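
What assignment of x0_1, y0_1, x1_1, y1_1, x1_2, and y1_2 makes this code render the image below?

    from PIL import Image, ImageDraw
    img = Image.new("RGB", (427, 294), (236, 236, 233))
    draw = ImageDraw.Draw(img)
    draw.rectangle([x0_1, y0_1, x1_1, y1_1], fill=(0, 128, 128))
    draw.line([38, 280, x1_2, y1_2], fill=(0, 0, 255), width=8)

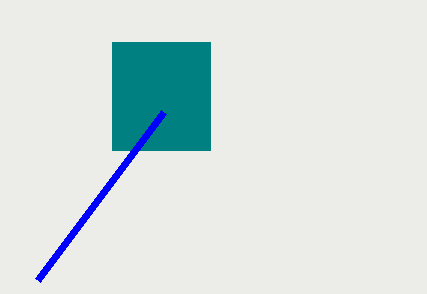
x0_1 = 112; y0_1 = 42; x1_1 = 210; y1_1 = 150; x1_2 = 164; y1_2 = 112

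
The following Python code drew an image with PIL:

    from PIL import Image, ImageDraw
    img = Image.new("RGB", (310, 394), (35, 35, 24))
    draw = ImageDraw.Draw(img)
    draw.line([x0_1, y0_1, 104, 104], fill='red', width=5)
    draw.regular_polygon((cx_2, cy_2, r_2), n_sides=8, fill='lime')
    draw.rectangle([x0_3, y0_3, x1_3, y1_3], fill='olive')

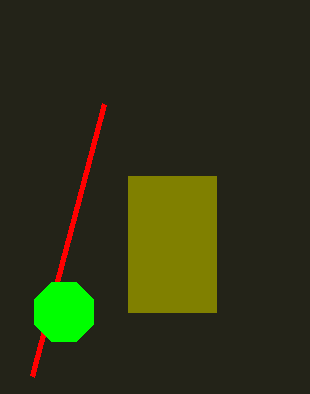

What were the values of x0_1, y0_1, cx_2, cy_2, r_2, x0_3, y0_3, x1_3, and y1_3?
x0_1 = 32
y0_1 = 376
cx_2 = 64
cy_2 = 312
r_2 = 32
x0_3 = 128
y0_3 = 176
x1_3 = 216
y1_3 = 312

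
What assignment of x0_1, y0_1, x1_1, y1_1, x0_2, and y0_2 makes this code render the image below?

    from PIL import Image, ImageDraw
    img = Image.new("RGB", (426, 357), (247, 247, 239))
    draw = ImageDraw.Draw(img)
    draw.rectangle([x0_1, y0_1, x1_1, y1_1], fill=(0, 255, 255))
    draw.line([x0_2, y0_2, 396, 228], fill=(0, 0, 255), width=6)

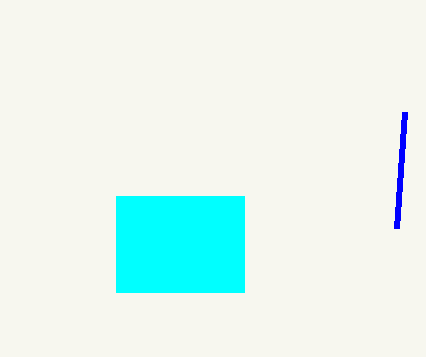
x0_1 = 116; y0_1 = 196; x1_1 = 244; y1_1 = 292; x0_2 = 404; y0_2 = 112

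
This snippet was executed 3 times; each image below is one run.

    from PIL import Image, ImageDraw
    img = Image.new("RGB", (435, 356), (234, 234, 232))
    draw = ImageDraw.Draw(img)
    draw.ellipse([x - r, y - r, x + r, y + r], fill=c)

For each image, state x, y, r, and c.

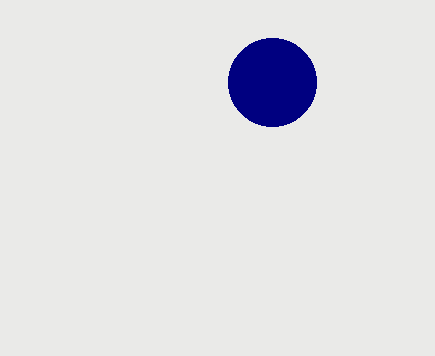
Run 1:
x = 272
y = 82
r = 44
c = 'navy'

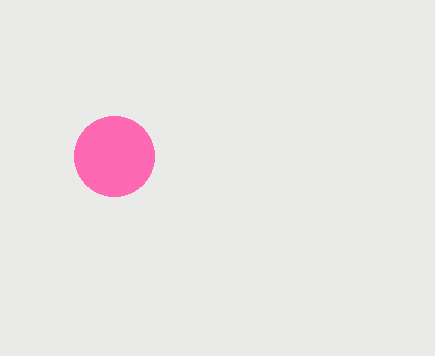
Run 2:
x = 114, y = 156, r = 40, c = 'hotpink'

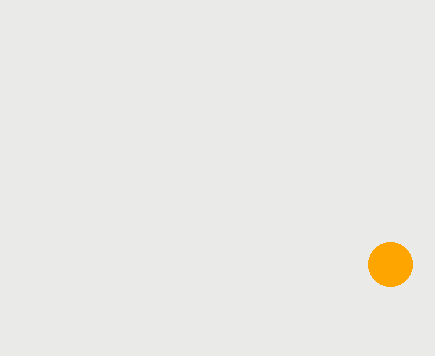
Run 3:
x = 390; y = 264; r = 22; c = 'orange'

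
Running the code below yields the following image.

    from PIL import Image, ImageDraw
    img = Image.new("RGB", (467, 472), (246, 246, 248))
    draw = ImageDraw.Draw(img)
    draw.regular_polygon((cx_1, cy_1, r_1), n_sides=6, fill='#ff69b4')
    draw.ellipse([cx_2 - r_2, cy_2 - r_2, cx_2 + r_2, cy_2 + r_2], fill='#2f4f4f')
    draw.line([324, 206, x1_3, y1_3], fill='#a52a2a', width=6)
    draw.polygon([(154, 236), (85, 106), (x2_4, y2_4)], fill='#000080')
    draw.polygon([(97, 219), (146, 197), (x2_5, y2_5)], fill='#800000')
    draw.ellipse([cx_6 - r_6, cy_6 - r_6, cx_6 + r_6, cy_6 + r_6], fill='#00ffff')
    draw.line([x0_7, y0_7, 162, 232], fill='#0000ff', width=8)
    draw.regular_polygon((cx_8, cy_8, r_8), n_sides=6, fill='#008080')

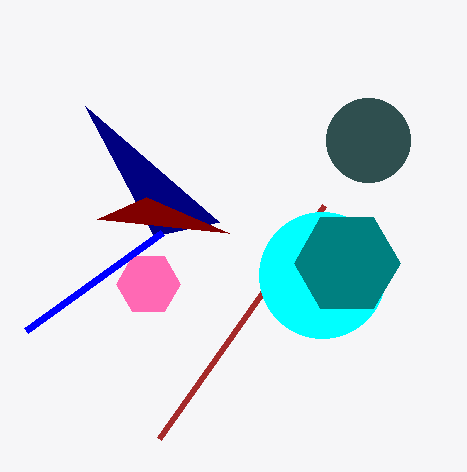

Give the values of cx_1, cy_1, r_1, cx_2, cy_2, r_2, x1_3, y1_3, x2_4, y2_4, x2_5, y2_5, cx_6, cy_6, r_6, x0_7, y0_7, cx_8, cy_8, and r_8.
cx_1 = 148; cy_1 = 284; r_1 = 32; cx_2 = 368; cy_2 = 140; r_2 = 42; x1_3 = 159; y1_3 = 439; x2_4 = 219; y2_4 = 222; x2_5 = 229; y2_5 = 233; cx_6 = 322; cy_6 = 275; r_6 = 63; x0_7 = 26; y0_7 = 330; cx_8 = 347; cy_8 = 263; r_8 = 53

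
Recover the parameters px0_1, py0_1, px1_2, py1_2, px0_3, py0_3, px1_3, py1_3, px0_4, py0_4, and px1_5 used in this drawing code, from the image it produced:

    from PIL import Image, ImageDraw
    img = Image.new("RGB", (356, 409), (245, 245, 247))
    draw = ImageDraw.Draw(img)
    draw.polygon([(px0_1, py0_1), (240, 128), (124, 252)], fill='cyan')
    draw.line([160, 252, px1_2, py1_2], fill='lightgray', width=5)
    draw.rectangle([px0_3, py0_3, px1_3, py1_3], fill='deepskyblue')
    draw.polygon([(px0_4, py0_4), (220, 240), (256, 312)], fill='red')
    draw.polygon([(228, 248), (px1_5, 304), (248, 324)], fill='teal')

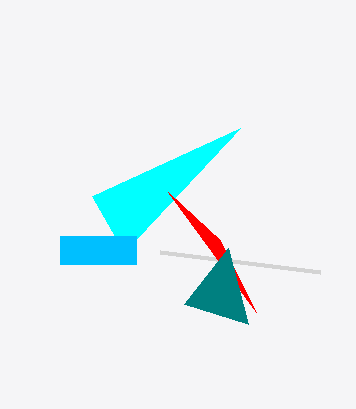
px0_1 = 92; py0_1 = 196; px1_2 = 320; py1_2 = 272; px0_3 = 60; py0_3 = 236; px1_3 = 136; py1_3 = 264; px0_4 = 168; py0_4 = 192; px1_5 = 184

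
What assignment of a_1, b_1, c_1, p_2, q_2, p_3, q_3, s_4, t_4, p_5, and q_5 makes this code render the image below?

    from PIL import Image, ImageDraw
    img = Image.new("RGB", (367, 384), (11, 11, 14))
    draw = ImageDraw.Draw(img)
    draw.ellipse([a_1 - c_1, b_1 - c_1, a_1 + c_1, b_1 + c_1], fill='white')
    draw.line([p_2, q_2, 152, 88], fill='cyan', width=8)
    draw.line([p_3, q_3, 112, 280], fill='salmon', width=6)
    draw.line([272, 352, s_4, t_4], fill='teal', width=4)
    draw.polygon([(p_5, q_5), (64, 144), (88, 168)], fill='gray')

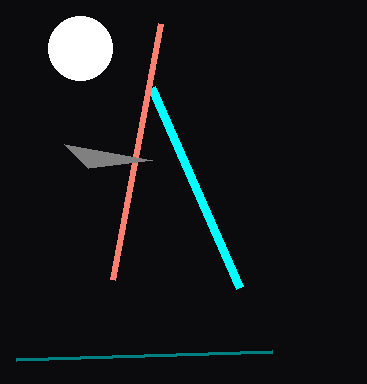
a_1 = 80, b_1 = 48, c_1 = 32, p_2 = 240, q_2 = 288, p_3 = 160, q_3 = 24, s_4 = 16, t_4 = 360, p_5 = 152, q_5 = 160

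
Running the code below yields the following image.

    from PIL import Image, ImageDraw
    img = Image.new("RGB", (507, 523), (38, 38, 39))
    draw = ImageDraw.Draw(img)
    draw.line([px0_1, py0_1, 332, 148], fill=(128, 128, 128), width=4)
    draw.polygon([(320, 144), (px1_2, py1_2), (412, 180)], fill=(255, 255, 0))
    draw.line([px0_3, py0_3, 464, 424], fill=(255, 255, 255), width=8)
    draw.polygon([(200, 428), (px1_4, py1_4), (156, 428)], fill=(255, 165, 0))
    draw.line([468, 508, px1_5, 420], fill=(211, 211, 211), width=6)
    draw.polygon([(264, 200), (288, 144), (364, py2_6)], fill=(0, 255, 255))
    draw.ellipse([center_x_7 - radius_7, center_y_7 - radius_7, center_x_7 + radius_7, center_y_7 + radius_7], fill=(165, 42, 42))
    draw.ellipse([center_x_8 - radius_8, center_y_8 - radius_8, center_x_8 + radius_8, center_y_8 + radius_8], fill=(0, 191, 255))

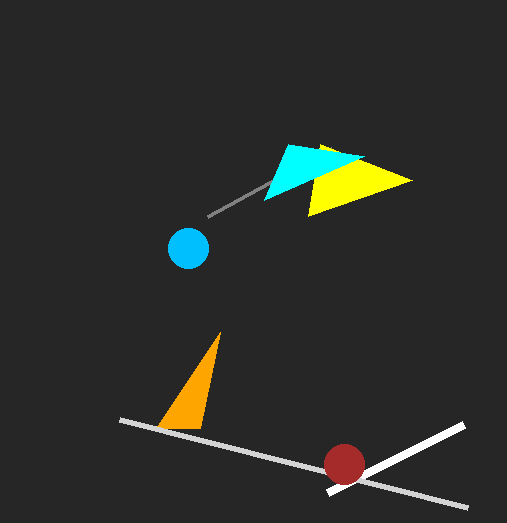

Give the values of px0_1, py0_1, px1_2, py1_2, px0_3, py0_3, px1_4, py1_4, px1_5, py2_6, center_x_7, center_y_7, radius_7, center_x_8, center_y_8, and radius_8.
px0_1 = 208, py0_1 = 216, px1_2 = 308, py1_2 = 216, px0_3 = 328, py0_3 = 492, px1_4 = 220, py1_4 = 332, px1_5 = 120, py2_6 = 156, center_x_7 = 344, center_y_7 = 464, radius_7 = 20, center_x_8 = 188, center_y_8 = 248, radius_8 = 20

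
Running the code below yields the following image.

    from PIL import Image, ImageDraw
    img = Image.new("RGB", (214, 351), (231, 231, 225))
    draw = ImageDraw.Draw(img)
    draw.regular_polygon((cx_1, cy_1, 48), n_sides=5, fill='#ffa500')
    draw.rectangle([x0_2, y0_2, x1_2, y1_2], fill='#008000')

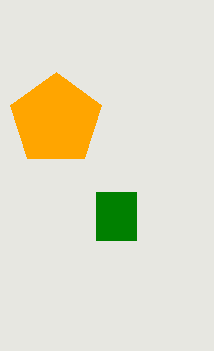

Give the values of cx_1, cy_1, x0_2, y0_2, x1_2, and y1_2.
cx_1 = 56; cy_1 = 120; x0_2 = 96; y0_2 = 192; x1_2 = 136; y1_2 = 240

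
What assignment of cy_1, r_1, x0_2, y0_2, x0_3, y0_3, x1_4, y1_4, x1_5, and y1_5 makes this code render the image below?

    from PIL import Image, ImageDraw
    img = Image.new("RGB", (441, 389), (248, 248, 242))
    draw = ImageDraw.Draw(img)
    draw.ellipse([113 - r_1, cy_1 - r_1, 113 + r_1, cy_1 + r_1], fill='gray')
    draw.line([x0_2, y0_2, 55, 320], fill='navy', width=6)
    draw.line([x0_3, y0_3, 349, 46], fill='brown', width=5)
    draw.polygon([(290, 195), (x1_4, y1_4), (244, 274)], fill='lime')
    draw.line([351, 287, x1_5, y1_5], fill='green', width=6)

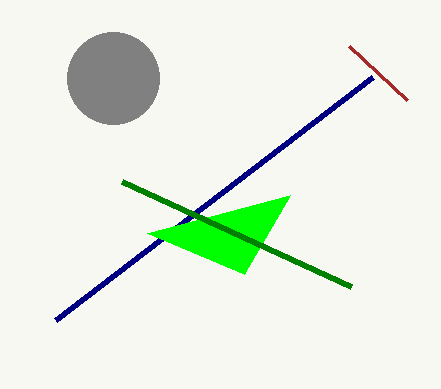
cy_1 = 78; r_1 = 46; x0_2 = 372; y0_2 = 77; x0_3 = 407; y0_3 = 100; x1_4 = 147; y1_4 = 233; x1_5 = 122; y1_5 = 182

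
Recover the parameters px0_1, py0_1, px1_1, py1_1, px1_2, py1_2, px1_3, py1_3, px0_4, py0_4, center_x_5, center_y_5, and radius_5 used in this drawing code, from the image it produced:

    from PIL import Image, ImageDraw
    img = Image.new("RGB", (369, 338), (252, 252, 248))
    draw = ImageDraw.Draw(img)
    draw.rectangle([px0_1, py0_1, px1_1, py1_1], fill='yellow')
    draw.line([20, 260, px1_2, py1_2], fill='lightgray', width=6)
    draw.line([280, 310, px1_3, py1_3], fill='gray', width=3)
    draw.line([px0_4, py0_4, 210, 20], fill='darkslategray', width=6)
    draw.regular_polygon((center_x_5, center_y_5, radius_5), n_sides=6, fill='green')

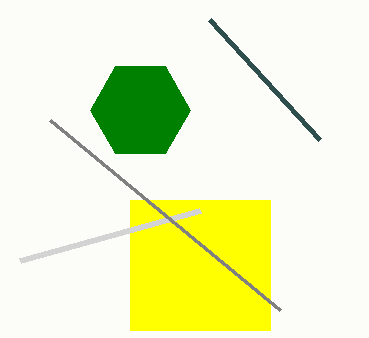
px0_1 = 130, py0_1 = 200, px1_1 = 270, py1_1 = 330, px1_2 = 200, py1_2 = 210, px1_3 = 50, py1_3 = 120, px0_4 = 320, py0_4 = 140, center_x_5 = 140, center_y_5 = 110, radius_5 = 50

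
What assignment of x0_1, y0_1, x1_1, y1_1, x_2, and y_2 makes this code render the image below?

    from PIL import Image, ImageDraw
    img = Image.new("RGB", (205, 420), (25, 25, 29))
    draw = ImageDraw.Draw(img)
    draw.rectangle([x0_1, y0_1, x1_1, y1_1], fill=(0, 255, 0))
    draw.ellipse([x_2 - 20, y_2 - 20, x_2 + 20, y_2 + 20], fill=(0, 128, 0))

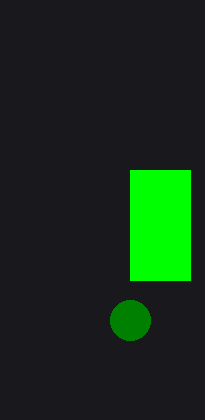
x0_1 = 130, y0_1 = 170, x1_1 = 190, y1_1 = 280, x_2 = 130, y_2 = 320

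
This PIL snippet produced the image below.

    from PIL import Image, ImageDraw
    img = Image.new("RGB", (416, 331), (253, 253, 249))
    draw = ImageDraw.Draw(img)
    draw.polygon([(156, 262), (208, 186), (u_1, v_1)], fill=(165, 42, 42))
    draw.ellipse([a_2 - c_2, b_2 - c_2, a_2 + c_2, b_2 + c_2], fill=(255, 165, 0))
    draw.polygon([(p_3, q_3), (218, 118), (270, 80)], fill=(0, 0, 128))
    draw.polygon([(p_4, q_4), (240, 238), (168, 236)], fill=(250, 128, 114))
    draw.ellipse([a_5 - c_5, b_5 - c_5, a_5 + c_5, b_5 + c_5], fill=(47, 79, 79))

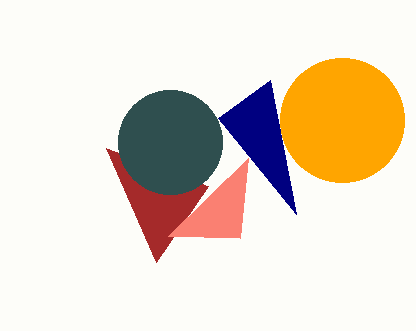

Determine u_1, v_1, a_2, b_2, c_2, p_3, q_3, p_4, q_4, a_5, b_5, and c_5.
u_1 = 106
v_1 = 148
a_2 = 342
b_2 = 120
c_2 = 62
p_3 = 296
q_3 = 214
p_4 = 248
q_4 = 158
a_5 = 170
b_5 = 142
c_5 = 52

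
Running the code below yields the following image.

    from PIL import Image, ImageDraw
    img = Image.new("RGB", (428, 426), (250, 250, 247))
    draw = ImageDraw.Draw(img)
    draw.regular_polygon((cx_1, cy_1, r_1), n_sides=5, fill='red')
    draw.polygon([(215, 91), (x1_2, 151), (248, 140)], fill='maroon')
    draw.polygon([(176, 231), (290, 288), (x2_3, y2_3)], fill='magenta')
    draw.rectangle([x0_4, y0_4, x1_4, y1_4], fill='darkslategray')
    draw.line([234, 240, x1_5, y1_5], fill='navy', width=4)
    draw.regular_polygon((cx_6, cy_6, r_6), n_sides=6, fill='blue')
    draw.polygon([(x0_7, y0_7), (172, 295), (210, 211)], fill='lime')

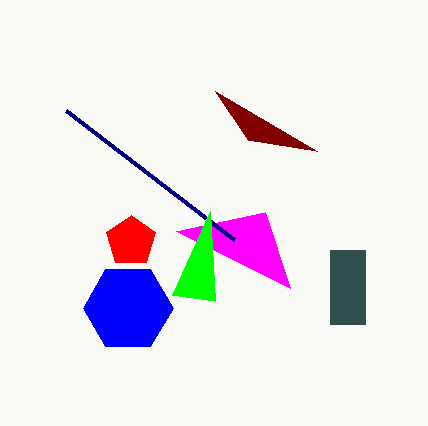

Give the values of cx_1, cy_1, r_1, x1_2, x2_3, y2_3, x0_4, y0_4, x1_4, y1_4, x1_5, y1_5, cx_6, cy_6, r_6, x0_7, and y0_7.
cx_1 = 131
cy_1 = 241
r_1 = 26
x1_2 = 317
x2_3 = 265
y2_3 = 212
x0_4 = 330
y0_4 = 250
x1_4 = 365
y1_4 = 324
x1_5 = 66
y1_5 = 111
cx_6 = 128
cy_6 = 308
r_6 = 45
x0_7 = 215
y0_7 = 301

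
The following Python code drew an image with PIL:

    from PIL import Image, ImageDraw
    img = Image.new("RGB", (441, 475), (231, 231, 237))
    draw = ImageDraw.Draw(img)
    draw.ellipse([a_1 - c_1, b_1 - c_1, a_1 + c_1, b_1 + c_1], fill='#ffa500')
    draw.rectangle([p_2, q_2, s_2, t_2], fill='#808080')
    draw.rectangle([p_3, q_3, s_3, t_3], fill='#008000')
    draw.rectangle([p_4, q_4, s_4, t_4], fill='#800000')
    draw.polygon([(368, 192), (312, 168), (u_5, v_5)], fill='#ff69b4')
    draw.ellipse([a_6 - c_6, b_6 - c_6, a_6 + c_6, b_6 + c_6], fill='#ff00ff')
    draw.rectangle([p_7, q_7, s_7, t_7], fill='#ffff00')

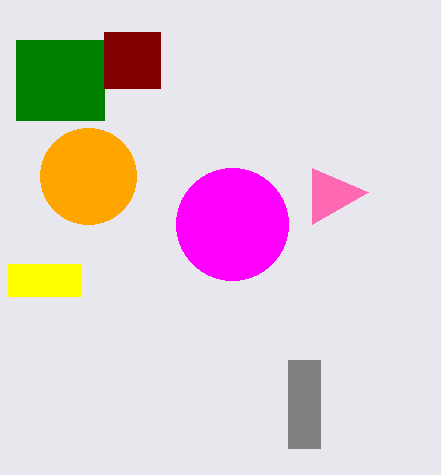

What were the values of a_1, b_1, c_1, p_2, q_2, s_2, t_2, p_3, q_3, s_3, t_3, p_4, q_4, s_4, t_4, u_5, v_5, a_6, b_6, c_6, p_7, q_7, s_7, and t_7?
a_1 = 88; b_1 = 176; c_1 = 48; p_2 = 288; q_2 = 360; s_2 = 320; t_2 = 448; p_3 = 16; q_3 = 40; s_3 = 104; t_3 = 120; p_4 = 104; q_4 = 32; s_4 = 160; t_4 = 88; u_5 = 312; v_5 = 224; a_6 = 232; b_6 = 224; c_6 = 56; p_7 = 8; q_7 = 264; s_7 = 80; t_7 = 296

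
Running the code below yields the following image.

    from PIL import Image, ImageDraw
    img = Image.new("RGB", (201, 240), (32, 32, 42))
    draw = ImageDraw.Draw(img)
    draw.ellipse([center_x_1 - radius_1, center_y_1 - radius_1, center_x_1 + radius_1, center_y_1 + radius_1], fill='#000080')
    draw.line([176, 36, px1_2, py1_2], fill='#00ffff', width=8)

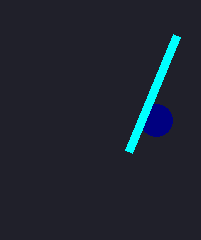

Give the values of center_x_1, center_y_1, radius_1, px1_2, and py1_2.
center_x_1 = 156, center_y_1 = 120, radius_1 = 16, px1_2 = 128, py1_2 = 152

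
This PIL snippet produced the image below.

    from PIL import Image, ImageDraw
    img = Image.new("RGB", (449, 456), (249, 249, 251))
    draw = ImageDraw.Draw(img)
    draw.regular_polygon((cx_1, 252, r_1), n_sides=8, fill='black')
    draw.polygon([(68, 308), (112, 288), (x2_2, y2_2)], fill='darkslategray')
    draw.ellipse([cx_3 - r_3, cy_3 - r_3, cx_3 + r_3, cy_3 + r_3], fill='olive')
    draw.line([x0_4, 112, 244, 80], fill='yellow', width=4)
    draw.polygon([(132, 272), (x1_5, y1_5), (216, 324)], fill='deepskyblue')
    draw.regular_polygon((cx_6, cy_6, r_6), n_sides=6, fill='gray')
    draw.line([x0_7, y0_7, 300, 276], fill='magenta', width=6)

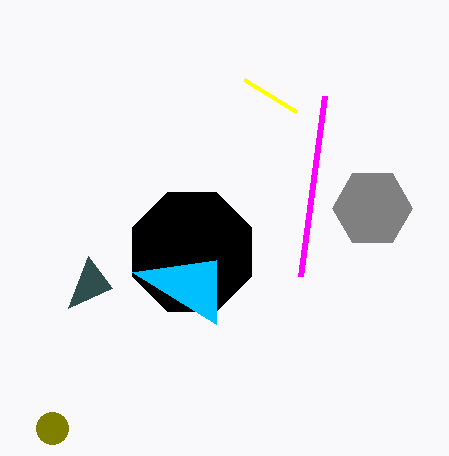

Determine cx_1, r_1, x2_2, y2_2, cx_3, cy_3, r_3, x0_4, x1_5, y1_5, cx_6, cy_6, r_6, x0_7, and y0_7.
cx_1 = 192; r_1 = 64; x2_2 = 88; y2_2 = 256; cx_3 = 52; cy_3 = 428; r_3 = 16; x0_4 = 296; x1_5 = 216; y1_5 = 260; cx_6 = 372; cy_6 = 208; r_6 = 40; x0_7 = 324; y0_7 = 96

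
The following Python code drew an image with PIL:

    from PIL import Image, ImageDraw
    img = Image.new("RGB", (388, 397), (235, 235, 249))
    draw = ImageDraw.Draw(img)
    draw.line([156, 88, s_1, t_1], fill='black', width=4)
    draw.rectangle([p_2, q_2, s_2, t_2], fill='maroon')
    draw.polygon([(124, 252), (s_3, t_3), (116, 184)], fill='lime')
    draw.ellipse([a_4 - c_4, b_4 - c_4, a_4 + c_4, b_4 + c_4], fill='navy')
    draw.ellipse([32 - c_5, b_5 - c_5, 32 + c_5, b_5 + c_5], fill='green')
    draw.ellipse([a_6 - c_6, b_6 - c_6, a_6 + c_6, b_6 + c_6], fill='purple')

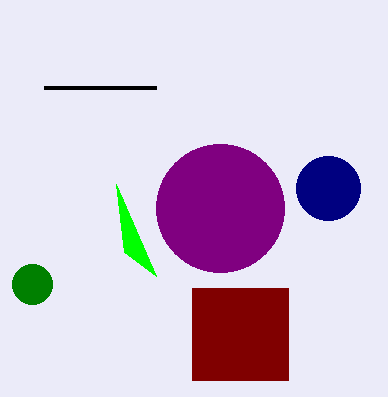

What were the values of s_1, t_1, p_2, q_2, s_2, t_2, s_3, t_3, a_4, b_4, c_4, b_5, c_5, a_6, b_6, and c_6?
s_1 = 44, t_1 = 88, p_2 = 192, q_2 = 288, s_2 = 288, t_2 = 380, s_3 = 156, t_3 = 276, a_4 = 328, b_4 = 188, c_4 = 32, b_5 = 284, c_5 = 20, a_6 = 220, b_6 = 208, c_6 = 64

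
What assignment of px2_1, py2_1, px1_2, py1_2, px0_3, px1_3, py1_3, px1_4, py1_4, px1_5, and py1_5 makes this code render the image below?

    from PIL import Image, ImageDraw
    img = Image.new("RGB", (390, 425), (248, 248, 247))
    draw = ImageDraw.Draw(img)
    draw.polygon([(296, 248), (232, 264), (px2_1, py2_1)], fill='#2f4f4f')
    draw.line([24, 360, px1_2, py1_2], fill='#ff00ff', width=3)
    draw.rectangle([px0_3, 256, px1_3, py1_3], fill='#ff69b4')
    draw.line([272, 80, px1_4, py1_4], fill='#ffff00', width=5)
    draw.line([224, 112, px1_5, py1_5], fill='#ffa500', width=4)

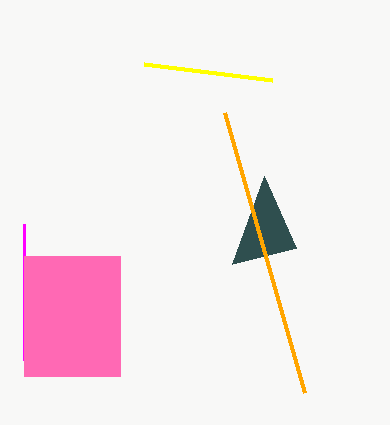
px2_1 = 264, py2_1 = 176, px1_2 = 24, py1_2 = 224, px0_3 = 24, px1_3 = 120, py1_3 = 376, px1_4 = 144, py1_4 = 64, px1_5 = 304, py1_5 = 392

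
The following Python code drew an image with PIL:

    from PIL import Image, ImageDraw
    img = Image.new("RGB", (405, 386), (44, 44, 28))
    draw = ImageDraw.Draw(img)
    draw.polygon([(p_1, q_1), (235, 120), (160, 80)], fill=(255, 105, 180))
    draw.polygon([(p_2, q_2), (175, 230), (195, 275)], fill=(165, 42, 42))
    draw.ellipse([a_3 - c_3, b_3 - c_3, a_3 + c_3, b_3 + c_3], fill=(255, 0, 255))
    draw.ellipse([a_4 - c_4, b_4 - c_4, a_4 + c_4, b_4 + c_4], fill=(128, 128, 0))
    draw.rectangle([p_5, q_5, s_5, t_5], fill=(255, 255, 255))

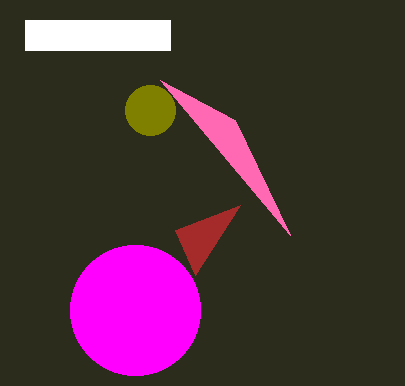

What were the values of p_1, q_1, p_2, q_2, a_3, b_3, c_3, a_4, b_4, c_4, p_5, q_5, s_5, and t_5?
p_1 = 290, q_1 = 235, p_2 = 240, q_2 = 205, a_3 = 135, b_3 = 310, c_3 = 65, a_4 = 150, b_4 = 110, c_4 = 25, p_5 = 25, q_5 = 20, s_5 = 170, t_5 = 50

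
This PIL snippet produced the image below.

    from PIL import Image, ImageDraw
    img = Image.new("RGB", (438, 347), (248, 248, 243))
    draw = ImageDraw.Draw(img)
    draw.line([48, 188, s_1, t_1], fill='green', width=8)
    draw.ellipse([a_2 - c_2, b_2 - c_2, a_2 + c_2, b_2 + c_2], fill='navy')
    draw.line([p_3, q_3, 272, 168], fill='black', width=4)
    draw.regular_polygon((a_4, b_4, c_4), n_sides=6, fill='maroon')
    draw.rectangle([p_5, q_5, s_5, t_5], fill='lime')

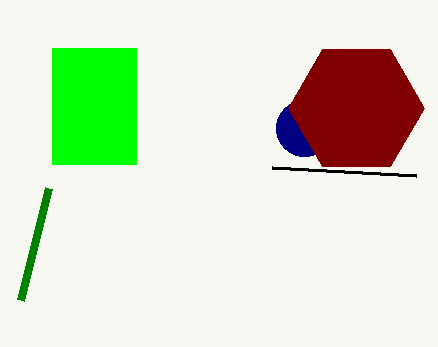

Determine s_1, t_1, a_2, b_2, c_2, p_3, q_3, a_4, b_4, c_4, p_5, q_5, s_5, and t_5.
s_1 = 20, t_1 = 300, a_2 = 304, b_2 = 128, c_2 = 28, p_3 = 416, q_3 = 176, a_4 = 356, b_4 = 108, c_4 = 68, p_5 = 52, q_5 = 48, s_5 = 136, t_5 = 164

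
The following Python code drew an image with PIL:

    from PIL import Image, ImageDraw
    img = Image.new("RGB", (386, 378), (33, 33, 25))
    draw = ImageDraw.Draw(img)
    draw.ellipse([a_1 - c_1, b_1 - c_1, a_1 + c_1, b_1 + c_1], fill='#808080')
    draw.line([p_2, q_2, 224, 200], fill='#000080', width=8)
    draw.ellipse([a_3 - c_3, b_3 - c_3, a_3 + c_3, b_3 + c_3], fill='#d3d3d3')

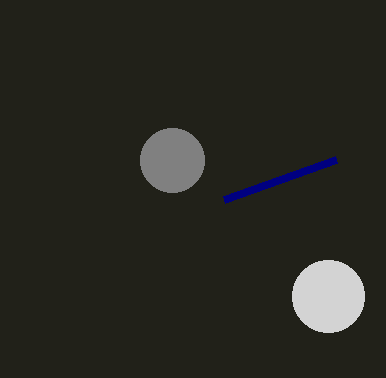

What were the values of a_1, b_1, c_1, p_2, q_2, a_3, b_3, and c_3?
a_1 = 172; b_1 = 160; c_1 = 32; p_2 = 336; q_2 = 160; a_3 = 328; b_3 = 296; c_3 = 36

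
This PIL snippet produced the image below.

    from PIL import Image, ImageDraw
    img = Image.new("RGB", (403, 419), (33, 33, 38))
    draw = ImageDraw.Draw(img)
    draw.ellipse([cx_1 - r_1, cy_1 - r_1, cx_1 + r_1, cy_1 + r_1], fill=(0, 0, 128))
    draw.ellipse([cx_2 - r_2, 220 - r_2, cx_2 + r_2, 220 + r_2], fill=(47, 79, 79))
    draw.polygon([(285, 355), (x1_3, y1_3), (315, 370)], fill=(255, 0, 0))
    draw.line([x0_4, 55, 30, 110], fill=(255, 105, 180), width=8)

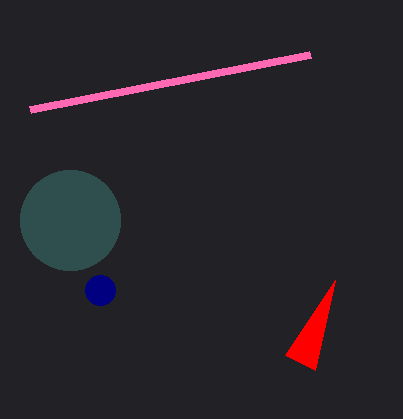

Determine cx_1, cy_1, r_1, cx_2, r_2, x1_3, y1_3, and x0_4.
cx_1 = 100; cy_1 = 290; r_1 = 15; cx_2 = 70; r_2 = 50; x1_3 = 335; y1_3 = 280; x0_4 = 310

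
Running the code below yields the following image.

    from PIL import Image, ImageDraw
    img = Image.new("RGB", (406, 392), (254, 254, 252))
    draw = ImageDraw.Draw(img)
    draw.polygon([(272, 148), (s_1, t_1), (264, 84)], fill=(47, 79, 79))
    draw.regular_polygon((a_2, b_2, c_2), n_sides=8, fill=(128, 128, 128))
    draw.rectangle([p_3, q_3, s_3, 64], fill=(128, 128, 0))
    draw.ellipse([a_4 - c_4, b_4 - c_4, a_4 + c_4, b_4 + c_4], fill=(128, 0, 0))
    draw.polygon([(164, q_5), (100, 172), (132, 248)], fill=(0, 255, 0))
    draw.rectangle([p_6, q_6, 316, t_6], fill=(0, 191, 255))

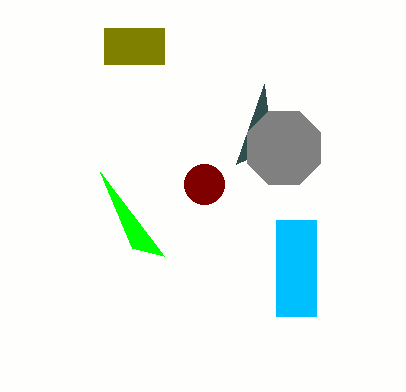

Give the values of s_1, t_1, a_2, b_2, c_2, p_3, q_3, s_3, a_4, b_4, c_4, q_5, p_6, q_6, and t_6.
s_1 = 236, t_1 = 164, a_2 = 284, b_2 = 148, c_2 = 40, p_3 = 104, q_3 = 28, s_3 = 164, a_4 = 204, b_4 = 184, c_4 = 20, q_5 = 256, p_6 = 276, q_6 = 220, t_6 = 316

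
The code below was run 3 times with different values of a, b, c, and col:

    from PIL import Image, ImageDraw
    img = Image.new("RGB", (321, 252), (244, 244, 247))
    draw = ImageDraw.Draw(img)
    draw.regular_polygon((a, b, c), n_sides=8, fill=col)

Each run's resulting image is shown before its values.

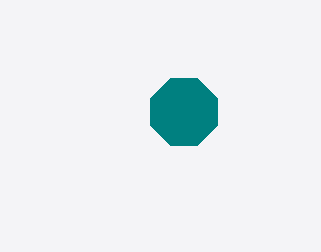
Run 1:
a = 184; b = 112; c = 36; col = 'teal'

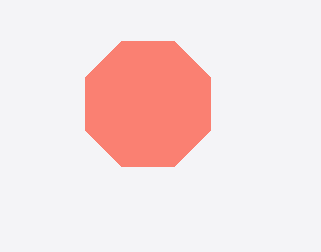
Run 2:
a = 148; b = 104; c = 68; col = 'salmon'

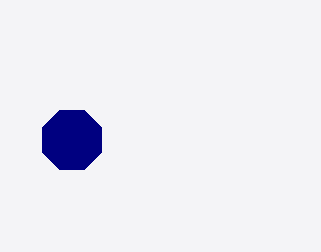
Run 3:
a = 72
b = 140
c = 32
col = 'navy'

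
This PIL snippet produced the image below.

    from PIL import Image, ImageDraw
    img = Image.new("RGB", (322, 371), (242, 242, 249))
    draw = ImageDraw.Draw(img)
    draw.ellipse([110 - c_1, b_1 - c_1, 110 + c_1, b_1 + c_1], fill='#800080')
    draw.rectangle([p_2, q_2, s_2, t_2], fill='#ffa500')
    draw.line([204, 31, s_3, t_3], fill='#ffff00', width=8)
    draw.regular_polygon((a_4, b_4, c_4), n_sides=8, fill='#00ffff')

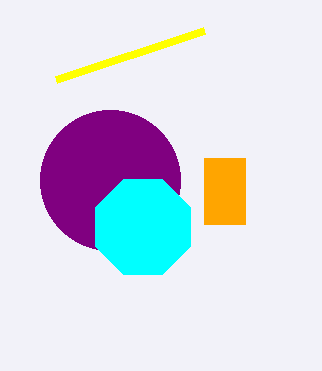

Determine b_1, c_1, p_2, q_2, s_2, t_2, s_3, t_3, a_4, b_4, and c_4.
b_1 = 180
c_1 = 70
p_2 = 204
q_2 = 158
s_2 = 245
t_2 = 224
s_3 = 56
t_3 = 80
a_4 = 143
b_4 = 227
c_4 = 51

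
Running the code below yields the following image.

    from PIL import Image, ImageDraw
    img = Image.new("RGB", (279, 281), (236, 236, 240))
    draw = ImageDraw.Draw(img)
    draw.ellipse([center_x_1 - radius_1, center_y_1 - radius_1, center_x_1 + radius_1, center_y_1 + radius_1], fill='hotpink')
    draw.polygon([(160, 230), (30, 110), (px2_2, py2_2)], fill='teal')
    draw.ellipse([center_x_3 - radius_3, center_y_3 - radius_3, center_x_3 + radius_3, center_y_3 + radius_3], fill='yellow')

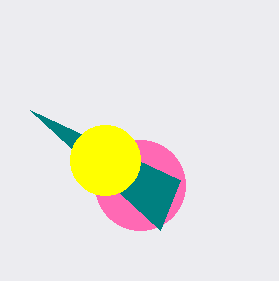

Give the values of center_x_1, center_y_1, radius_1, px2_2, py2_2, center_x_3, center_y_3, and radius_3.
center_x_1 = 140, center_y_1 = 185, radius_1 = 45, px2_2 = 180, py2_2 = 180, center_x_3 = 105, center_y_3 = 160, radius_3 = 35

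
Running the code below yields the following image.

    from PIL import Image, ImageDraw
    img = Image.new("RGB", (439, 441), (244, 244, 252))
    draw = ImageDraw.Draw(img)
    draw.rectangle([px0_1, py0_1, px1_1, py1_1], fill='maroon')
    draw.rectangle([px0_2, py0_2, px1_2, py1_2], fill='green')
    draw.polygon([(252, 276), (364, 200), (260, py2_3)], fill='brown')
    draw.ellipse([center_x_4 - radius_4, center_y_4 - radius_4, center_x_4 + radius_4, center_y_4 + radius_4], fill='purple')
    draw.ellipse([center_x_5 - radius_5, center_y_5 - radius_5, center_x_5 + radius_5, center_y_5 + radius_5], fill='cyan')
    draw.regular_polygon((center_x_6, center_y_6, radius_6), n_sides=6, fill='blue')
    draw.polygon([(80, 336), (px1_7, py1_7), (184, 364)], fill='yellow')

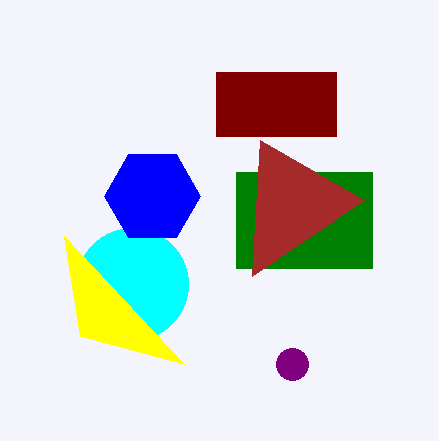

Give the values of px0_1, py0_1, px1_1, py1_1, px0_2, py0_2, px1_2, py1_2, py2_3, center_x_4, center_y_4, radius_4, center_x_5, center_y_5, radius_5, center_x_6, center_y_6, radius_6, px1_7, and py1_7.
px0_1 = 216
py0_1 = 72
px1_1 = 336
py1_1 = 136
px0_2 = 236
py0_2 = 172
px1_2 = 372
py1_2 = 268
py2_3 = 140
center_x_4 = 292
center_y_4 = 364
radius_4 = 16
center_x_5 = 132
center_y_5 = 284
radius_5 = 56
center_x_6 = 152
center_y_6 = 196
radius_6 = 48
px1_7 = 64
py1_7 = 236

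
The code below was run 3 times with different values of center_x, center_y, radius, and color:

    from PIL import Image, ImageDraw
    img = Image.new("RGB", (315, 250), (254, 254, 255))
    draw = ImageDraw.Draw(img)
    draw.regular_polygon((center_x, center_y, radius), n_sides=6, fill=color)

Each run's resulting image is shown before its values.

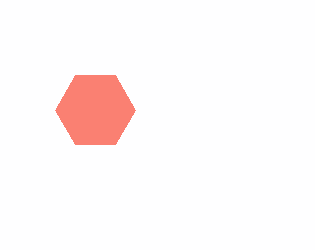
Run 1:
center_x = 95; center_y = 110; radius = 40; color = 'salmon'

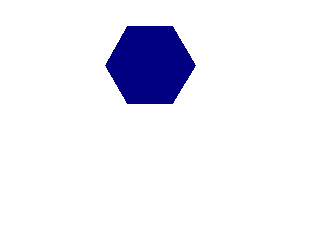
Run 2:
center_x = 150; center_y = 65; radius = 45; color = 'navy'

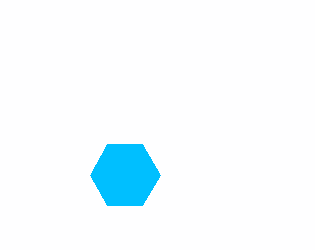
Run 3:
center_x = 125
center_y = 175
radius = 35
color = 'deepskyblue'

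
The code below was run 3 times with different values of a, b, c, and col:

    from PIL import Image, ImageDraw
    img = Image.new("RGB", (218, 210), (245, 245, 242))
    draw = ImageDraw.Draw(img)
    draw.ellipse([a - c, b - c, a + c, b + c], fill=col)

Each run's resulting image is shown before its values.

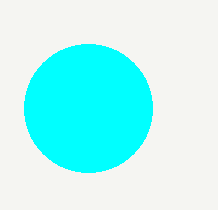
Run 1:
a = 88; b = 108; c = 64; col = 'cyan'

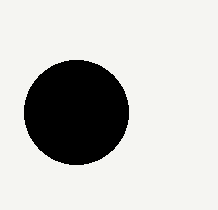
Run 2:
a = 76; b = 112; c = 52; col = 'black'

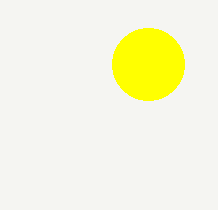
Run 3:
a = 148, b = 64, c = 36, col = 'yellow'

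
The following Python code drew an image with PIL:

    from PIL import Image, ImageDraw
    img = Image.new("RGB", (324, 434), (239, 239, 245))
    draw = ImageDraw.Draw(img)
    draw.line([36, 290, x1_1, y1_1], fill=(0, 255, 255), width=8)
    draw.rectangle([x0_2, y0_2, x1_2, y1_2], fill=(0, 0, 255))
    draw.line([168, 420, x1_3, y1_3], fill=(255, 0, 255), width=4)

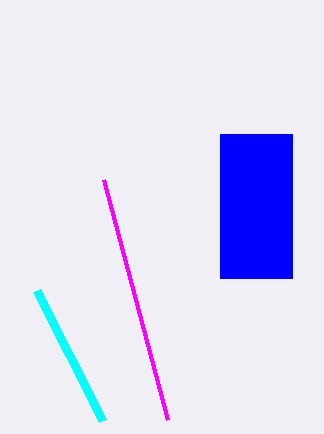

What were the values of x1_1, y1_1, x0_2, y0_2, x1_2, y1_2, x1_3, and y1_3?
x1_1 = 102; y1_1 = 420; x0_2 = 220; y0_2 = 134; x1_2 = 292; y1_2 = 278; x1_3 = 104; y1_3 = 180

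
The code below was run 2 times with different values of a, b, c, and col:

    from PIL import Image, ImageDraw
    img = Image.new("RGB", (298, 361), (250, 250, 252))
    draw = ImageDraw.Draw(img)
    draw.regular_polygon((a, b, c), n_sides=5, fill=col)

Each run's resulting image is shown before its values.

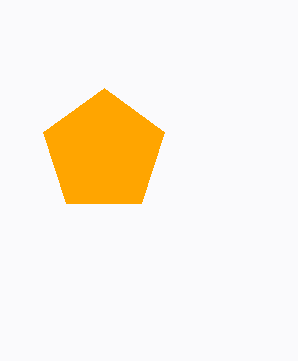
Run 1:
a = 104, b = 152, c = 64, col = 'orange'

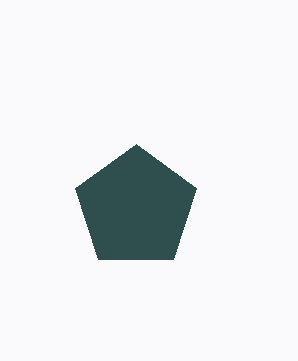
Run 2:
a = 136, b = 208, c = 64, col = 'darkslategray'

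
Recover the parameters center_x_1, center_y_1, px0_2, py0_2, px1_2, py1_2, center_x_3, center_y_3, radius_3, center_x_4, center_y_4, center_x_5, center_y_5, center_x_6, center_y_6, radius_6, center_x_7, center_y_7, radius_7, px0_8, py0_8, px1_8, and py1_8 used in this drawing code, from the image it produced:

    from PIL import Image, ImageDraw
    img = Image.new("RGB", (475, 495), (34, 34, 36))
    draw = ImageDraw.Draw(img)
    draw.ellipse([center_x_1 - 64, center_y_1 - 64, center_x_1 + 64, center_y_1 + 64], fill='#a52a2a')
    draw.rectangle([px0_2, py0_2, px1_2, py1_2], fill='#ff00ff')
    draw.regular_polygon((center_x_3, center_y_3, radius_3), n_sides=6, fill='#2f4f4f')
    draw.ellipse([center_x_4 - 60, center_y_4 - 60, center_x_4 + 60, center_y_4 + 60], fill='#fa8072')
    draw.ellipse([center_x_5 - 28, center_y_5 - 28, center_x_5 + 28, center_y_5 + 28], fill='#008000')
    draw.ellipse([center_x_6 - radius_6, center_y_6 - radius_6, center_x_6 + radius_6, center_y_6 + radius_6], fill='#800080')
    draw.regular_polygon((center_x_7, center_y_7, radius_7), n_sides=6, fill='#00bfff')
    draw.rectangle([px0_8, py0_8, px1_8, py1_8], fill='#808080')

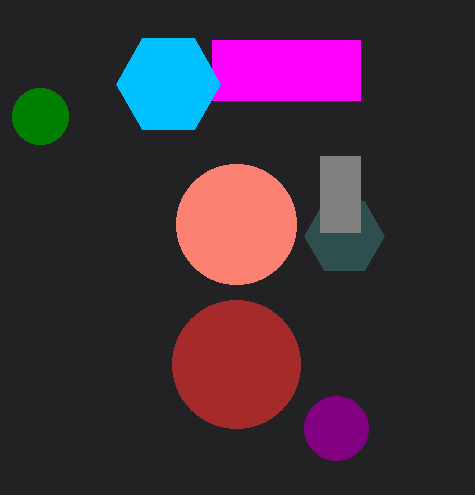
center_x_1 = 236, center_y_1 = 364, px0_2 = 212, py0_2 = 40, px1_2 = 360, py1_2 = 100, center_x_3 = 344, center_y_3 = 236, radius_3 = 40, center_x_4 = 236, center_y_4 = 224, center_x_5 = 40, center_y_5 = 116, center_x_6 = 336, center_y_6 = 428, radius_6 = 32, center_x_7 = 168, center_y_7 = 84, radius_7 = 52, px0_8 = 320, py0_8 = 156, px1_8 = 360, py1_8 = 232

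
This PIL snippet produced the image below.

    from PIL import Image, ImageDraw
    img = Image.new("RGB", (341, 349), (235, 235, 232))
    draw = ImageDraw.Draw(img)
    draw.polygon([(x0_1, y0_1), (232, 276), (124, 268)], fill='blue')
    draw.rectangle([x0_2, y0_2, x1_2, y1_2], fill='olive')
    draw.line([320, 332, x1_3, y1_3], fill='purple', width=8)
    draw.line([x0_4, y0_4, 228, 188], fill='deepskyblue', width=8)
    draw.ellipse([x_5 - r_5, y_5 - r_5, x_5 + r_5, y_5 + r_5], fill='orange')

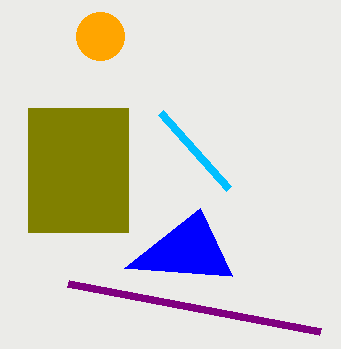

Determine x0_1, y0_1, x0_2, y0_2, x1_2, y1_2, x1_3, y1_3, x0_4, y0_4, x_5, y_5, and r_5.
x0_1 = 200, y0_1 = 208, x0_2 = 28, y0_2 = 108, x1_2 = 128, y1_2 = 232, x1_3 = 68, y1_3 = 284, x0_4 = 160, y0_4 = 112, x_5 = 100, y_5 = 36, r_5 = 24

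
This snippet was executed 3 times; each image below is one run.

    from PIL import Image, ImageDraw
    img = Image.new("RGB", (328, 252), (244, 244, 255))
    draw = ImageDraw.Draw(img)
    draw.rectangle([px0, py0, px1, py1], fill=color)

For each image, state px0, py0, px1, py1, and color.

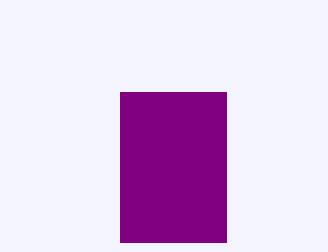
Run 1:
px0 = 120
py0 = 92
px1 = 226
py1 = 242
color = 'purple'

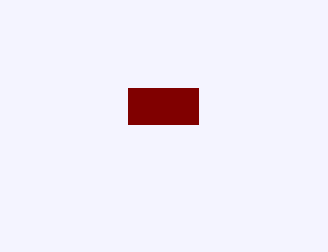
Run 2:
px0 = 128
py0 = 88
px1 = 198
py1 = 124
color = 'maroon'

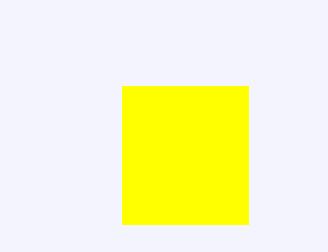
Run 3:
px0 = 122, py0 = 86, px1 = 248, py1 = 224, color = 'yellow'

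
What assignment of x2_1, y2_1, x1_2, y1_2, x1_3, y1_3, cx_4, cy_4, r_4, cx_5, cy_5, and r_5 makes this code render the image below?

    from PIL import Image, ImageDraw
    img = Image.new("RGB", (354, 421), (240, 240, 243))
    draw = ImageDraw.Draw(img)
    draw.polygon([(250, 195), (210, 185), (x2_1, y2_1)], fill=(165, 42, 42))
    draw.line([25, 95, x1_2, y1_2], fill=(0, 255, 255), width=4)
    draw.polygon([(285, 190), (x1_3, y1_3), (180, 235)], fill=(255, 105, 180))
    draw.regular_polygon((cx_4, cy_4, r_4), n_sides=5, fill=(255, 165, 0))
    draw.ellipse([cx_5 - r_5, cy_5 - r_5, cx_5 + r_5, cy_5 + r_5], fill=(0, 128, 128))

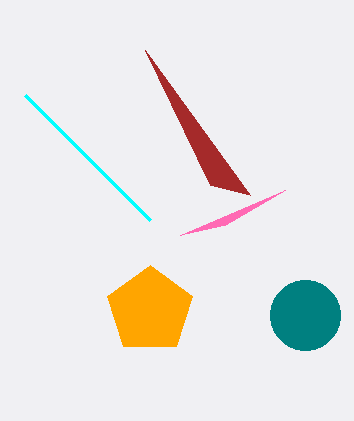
x2_1 = 145
y2_1 = 50
x1_2 = 150
y1_2 = 220
x1_3 = 225
y1_3 = 225
cx_4 = 150
cy_4 = 310
r_4 = 45
cx_5 = 305
cy_5 = 315
r_5 = 35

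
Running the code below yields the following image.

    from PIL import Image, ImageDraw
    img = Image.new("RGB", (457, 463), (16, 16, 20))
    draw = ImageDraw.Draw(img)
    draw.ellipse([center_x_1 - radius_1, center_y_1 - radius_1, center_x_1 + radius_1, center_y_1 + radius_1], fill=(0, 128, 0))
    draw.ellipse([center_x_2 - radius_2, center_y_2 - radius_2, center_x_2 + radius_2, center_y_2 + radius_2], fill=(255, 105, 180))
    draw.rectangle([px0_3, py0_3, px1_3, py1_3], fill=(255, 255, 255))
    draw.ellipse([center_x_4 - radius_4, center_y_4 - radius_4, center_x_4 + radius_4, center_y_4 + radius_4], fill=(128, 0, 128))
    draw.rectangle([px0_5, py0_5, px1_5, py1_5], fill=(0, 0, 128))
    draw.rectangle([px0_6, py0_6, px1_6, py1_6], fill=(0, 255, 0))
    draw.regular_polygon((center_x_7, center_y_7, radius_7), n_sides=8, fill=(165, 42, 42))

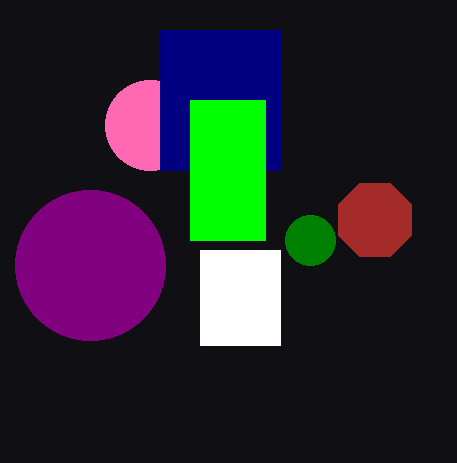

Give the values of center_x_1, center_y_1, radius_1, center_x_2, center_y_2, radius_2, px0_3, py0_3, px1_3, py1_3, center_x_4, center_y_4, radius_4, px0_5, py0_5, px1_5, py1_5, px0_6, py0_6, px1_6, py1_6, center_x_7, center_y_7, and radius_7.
center_x_1 = 310, center_y_1 = 240, radius_1 = 25, center_x_2 = 150, center_y_2 = 125, radius_2 = 45, px0_3 = 200, py0_3 = 250, px1_3 = 280, py1_3 = 345, center_x_4 = 90, center_y_4 = 265, radius_4 = 75, px0_5 = 160, py0_5 = 30, px1_5 = 280, py1_5 = 170, px0_6 = 190, py0_6 = 100, px1_6 = 265, py1_6 = 240, center_x_7 = 375, center_y_7 = 220, radius_7 = 40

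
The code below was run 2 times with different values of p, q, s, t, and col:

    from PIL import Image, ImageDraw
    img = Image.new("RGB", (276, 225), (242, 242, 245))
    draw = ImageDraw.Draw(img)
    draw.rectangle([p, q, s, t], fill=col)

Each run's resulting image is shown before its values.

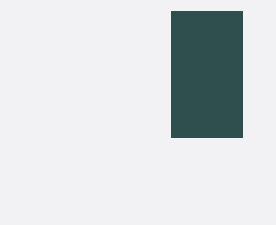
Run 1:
p = 171
q = 11
s = 242
t = 137
col = 'darkslategray'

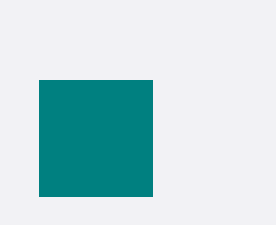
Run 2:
p = 39, q = 80, s = 152, t = 196, col = 'teal'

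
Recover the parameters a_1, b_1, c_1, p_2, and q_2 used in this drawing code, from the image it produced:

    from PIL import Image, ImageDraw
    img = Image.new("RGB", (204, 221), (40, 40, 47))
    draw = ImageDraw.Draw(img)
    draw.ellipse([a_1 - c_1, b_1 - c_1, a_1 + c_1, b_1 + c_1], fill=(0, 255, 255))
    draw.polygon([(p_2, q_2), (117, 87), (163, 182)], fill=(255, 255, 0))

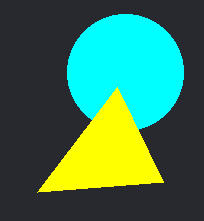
a_1 = 125; b_1 = 72; c_1 = 58; p_2 = 37; q_2 = 192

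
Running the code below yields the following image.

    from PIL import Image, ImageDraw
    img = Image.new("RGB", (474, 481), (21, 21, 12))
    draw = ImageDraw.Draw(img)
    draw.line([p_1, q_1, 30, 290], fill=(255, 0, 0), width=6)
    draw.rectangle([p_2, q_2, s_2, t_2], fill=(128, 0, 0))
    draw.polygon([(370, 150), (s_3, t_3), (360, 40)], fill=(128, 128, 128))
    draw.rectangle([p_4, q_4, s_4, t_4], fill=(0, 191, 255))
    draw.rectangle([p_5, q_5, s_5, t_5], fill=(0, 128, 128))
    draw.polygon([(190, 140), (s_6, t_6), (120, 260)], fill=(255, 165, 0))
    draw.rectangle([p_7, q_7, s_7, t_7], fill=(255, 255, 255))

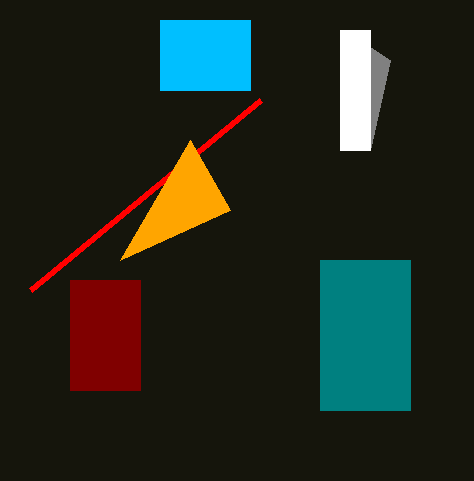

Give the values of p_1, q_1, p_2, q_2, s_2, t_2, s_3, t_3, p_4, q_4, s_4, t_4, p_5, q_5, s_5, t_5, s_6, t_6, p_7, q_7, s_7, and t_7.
p_1 = 260
q_1 = 100
p_2 = 70
q_2 = 280
s_2 = 140
t_2 = 390
s_3 = 390
t_3 = 60
p_4 = 160
q_4 = 20
s_4 = 250
t_4 = 90
p_5 = 320
q_5 = 260
s_5 = 410
t_5 = 410
s_6 = 230
t_6 = 210
p_7 = 340
q_7 = 30
s_7 = 370
t_7 = 150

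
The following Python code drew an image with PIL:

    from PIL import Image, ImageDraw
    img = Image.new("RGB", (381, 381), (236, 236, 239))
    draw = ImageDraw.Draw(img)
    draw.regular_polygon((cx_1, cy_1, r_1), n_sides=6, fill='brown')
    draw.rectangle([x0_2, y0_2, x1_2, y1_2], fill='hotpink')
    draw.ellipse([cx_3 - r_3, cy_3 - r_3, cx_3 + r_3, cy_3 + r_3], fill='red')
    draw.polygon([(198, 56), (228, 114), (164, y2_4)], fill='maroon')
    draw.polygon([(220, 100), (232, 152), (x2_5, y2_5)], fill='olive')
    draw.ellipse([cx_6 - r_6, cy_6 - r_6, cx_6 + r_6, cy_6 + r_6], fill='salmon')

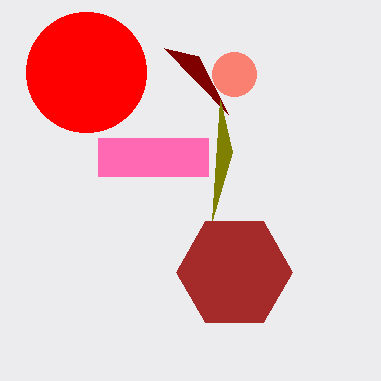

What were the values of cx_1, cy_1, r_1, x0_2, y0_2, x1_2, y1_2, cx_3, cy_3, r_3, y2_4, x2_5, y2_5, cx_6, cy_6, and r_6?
cx_1 = 234; cy_1 = 272; r_1 = 58; x0_2 = 98; y0_2 = 138; x1_2 = 208; y1_2 = 176; cx_3 = 86; cy_3 = 72; r_3 = 60; y2_4 = 48; x2_5 = 212; y2_5 = 220; cx_6 = 234; cy_6 = 74; r_6 = 22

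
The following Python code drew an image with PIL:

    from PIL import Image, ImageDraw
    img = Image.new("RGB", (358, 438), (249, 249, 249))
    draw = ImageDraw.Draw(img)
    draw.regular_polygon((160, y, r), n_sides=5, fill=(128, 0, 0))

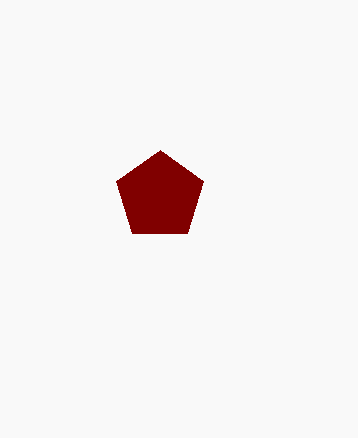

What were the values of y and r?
y = 196
r = 46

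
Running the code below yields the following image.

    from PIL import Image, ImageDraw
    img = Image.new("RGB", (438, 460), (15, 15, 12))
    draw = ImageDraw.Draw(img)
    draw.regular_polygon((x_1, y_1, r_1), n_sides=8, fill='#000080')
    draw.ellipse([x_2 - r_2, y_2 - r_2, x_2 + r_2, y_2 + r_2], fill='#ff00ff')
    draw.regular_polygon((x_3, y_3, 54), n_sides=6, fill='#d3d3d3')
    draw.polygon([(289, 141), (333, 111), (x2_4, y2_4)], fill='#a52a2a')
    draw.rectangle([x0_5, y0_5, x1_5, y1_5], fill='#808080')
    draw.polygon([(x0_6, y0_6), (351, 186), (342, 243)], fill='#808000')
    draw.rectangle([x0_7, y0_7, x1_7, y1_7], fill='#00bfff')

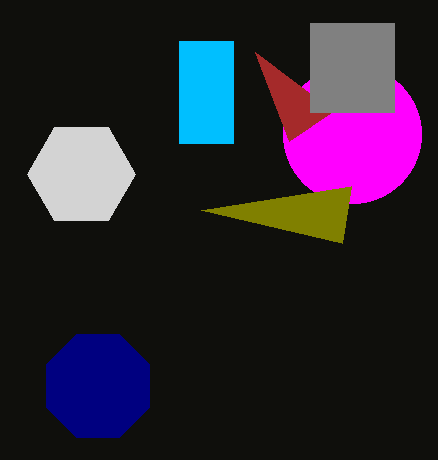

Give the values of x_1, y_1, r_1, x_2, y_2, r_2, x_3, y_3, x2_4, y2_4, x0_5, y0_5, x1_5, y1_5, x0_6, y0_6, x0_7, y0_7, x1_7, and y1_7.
x_1 = 98; y_1 = 386; r_1 = 56; x_2 = 352; y_2 = 134; r_2 = 69; x_3 = 81; y_3 = 174; x2_4 = 255; y2_4 = 52; x0_5 = 310; y0_5 = 23; x1_5 = 394; y1_5 = 112; x0_6 = 201; y0_6 = 210; x0_7 = 179; y0_7 = 41; x1_7 = 233; y1_7 = 143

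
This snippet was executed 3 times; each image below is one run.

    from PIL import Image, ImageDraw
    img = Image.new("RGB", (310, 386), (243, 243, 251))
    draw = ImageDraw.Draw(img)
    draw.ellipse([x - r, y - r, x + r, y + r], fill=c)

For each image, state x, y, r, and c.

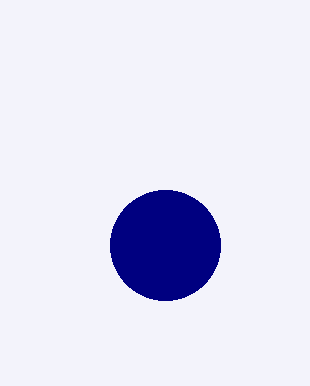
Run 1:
x = 165; y = 245; r = 55; c = 'navy'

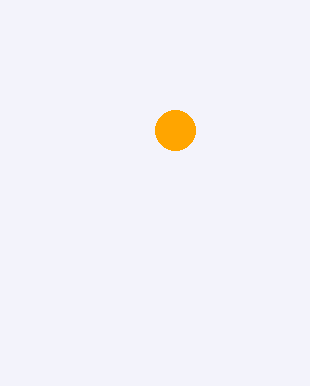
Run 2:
x = 175; y = 130; r = 20; c = 'orange'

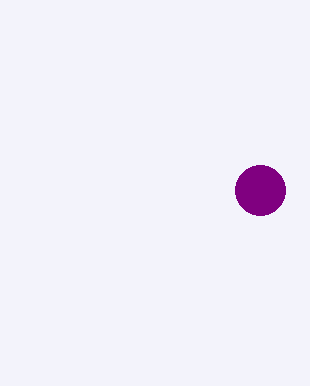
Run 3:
x = 260; y = 190; r = 25; c = 'purple'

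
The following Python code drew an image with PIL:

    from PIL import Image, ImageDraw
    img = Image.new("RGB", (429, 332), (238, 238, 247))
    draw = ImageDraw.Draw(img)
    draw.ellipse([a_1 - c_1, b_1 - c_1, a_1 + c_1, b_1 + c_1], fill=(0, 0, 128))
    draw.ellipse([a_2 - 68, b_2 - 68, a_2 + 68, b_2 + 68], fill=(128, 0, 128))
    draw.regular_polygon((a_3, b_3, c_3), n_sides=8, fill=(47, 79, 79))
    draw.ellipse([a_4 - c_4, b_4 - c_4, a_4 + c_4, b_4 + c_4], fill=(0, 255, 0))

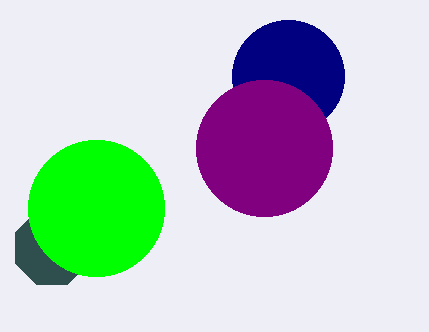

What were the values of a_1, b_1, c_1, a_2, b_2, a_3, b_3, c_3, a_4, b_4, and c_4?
a_1 = 288, b_1 = 76, c_1 = 56, a_2 = 264, b_2 = 148, a_3 = 52, b_3 = 248, c_3 = 40, a_4 = 96, b_4 = 208, c_4 = 68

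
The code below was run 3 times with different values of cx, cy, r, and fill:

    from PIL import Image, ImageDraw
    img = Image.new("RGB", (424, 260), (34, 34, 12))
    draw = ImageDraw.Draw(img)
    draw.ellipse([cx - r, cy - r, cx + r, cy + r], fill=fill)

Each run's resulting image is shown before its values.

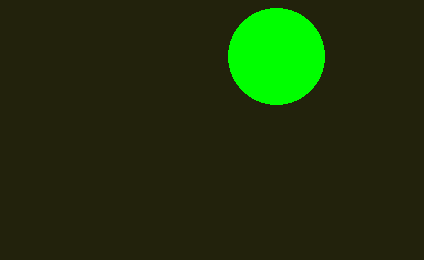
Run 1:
cx = 276, cy = 56, r = 48, fill = 'lime'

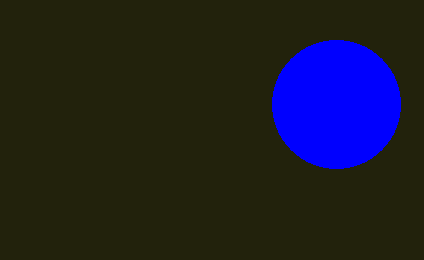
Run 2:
cx = 336, cy = 104, r = 64, fill = 'blue'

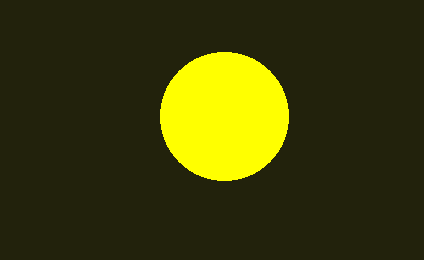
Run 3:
cx = 224; cy = 116; r = 64; fill = 'yellow'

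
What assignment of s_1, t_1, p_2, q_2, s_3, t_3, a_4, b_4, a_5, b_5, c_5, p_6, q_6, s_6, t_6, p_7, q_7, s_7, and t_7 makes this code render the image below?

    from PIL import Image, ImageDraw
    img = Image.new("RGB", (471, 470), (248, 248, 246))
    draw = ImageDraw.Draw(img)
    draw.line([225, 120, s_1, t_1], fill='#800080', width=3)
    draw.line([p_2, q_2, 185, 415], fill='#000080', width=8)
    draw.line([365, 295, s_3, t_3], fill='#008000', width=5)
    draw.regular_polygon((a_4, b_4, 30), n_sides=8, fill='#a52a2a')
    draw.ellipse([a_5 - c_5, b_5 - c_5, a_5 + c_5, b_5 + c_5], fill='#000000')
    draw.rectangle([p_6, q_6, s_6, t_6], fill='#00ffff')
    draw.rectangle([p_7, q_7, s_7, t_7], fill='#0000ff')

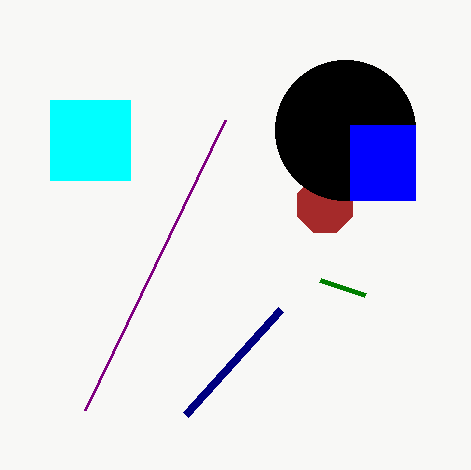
s_1 = 85, t_1 = 410, p_2 = 280, q_2 = 310, s_3 = 320, t_3 = 280, a_4 = 325, b_4 = 205, a_5 = 345, b_5 = 130, c_5 = 70, p_6 = 50, q_6 = 100, s_6 = 130, t_6 = 180, p_7 = 350, q_7 = 125, s_7 = 415, t_7 = 200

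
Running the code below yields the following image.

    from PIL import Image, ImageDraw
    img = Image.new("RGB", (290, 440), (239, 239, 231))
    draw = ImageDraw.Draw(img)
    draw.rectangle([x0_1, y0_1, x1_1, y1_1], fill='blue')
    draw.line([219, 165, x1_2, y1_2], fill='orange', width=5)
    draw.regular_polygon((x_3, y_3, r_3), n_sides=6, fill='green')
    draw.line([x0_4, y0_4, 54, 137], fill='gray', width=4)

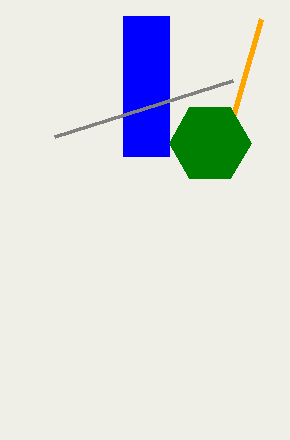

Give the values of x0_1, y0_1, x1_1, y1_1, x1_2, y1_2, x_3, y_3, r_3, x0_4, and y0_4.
x0_1 = 123; y0_1 = 16; x1_1 = 169; y1_1 = 156; x1_2 = 261; y1_2 = 19; x_3 = 210; y_3 = 143; r_3 = 41; x0_4 = 232; y0_4 = 81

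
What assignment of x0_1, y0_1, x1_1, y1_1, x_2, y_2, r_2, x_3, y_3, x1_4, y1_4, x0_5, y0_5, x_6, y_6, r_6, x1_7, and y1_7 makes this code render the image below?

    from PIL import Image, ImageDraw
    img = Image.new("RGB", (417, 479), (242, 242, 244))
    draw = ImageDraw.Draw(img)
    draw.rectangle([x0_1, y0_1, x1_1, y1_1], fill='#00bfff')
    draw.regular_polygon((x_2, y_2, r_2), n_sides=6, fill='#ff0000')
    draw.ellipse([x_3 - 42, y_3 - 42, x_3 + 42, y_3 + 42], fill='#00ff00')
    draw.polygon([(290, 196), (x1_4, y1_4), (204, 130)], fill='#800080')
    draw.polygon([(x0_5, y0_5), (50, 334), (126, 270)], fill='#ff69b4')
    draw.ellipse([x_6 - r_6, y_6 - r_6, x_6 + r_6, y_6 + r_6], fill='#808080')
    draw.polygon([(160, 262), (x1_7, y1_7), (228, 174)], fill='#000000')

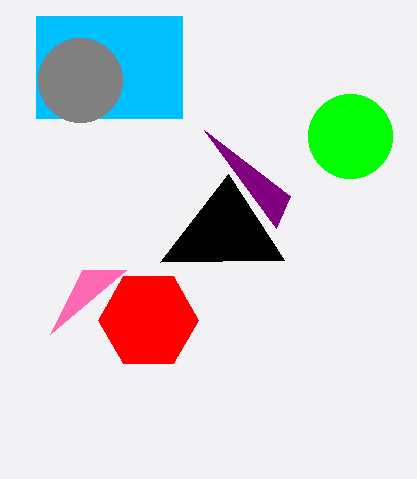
x0_1 = 36
y0_1 = 16
x1_1 = 182
y1_1 = 118
x_2 = 148
y_2 = 320
r_2 = 50
x_3 = 350
y_3 = 136
x1_4 = 276
y1_4 = 228
x0_5 = 82
y0_5 = 270
x_6 = 80
y_6 = 80
r_6 = 42
x1_7 = 284
y1_7 = 260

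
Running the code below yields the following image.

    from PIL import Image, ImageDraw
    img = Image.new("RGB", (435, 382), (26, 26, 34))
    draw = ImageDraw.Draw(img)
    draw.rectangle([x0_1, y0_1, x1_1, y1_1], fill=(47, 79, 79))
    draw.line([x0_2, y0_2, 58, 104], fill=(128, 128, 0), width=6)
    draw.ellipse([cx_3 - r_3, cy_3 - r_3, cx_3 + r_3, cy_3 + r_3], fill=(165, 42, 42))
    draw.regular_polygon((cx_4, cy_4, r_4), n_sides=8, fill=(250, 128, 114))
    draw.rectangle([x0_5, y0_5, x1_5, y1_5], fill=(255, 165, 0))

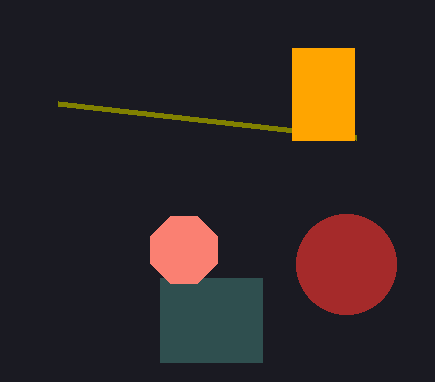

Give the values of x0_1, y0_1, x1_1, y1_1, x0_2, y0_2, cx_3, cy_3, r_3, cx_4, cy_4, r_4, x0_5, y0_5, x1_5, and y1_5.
x0_1 = 160
y0_1 = 278
x1_1 = 262
y1_1 = 362
x0_2 = 356
y0_2 = 138
cx_3 = 346
cy_3 = 264
r_3 = 50
cx_4 = 184
cy_4 = 250
r_4 = 36
x0_5 = 292
y0_5 = 48
x1_5 = 354
y1_5 = 140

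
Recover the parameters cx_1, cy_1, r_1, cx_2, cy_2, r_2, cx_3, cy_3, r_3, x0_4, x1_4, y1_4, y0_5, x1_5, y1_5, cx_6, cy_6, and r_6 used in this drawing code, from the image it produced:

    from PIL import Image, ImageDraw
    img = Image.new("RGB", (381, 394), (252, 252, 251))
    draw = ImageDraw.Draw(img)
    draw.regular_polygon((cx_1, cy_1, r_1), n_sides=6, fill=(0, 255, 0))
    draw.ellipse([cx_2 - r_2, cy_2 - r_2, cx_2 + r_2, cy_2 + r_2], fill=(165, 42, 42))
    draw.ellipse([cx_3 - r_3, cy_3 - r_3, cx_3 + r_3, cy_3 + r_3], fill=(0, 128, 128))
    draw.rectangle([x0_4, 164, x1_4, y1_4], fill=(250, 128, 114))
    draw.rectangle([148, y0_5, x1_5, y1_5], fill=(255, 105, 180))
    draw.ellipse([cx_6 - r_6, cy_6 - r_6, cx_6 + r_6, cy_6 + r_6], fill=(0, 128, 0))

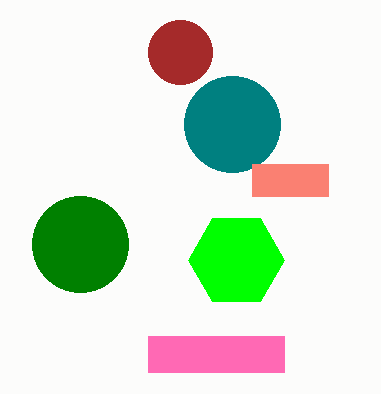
cx_1 = 236
cy_1 = 260
r_1 = 48
cx_2 = 180
cy_2 = 52
r_2 = 32
cx_3 = 232
cy_3 = 124
r_3 = 48
x0_4 = 252
x1_4 = 328
y1_4 = 196
y0_5 = 336
x1_5 = 284
y1_5 = 372
cx_6 = 80
cy_6 = 244
r_6 = 48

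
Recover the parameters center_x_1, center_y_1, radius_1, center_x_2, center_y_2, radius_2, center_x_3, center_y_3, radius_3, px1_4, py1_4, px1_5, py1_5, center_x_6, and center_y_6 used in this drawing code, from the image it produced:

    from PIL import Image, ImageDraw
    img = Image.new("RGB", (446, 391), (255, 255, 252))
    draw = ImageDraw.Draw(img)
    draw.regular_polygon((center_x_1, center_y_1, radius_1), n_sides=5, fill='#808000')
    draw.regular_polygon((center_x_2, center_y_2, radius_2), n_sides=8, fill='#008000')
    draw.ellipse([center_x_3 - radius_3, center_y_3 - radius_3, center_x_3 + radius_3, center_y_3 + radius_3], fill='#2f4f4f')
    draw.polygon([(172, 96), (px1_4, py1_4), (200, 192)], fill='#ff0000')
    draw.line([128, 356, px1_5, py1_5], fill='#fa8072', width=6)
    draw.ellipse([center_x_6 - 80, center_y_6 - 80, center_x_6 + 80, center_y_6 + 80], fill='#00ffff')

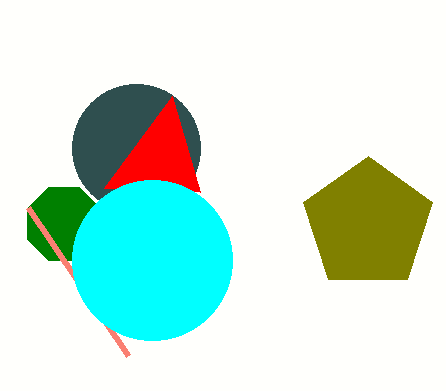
center_x_1 = 368, center_y_1 = 224, radius_1 = 68, center_x_2 = 64, center_y_2 = 224, radius_2 = 40, center_x_3 = 136, center_y_3 = 148, radius_3 = 64, px1_4 = 104, py1_4 = 188, px1_5 = 28, py1_5 = 208, center_x_6 = 152, center_y_6 = 260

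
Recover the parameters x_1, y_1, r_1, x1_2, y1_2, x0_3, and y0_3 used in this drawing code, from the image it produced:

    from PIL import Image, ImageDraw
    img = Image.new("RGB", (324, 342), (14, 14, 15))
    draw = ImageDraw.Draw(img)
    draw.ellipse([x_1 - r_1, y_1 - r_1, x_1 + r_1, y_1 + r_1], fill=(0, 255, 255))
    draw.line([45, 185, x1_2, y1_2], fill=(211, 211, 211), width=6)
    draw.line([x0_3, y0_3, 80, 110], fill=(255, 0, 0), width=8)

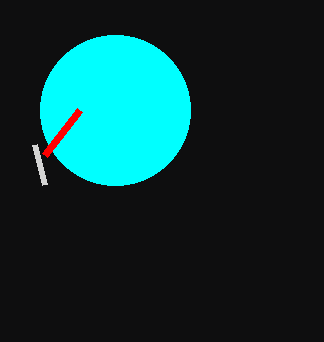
x_1 = 115, y_1 = 110, r_1 = 75, x1_2 = 35, y1_2 = 145, x0_3 = 45, y0_3 = 155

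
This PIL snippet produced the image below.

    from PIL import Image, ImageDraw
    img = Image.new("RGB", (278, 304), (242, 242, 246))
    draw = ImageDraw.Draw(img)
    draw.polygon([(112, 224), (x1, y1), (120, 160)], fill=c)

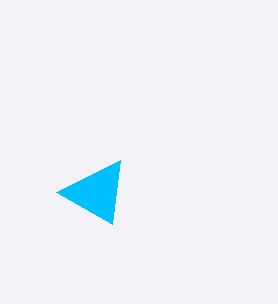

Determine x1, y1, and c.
x1 = 56, y1 = 192, c = 'deepskyblue'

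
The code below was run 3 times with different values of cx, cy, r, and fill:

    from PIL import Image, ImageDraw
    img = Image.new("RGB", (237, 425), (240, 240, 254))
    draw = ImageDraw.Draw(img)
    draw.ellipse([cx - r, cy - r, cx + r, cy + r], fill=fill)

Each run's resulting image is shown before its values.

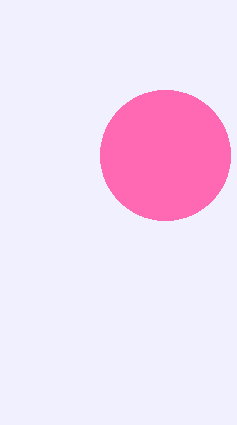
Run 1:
cx = 165
cy = 155
r = 65
fill = 'hotpink'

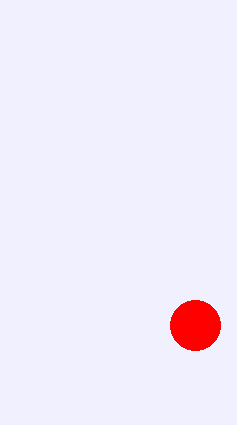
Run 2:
cx = 195
cy = 325
r = 25
fill = 'red'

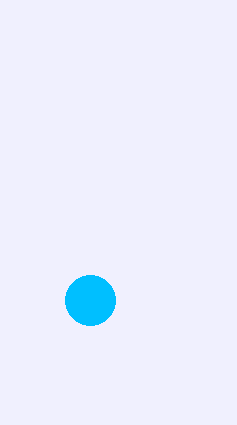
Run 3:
cx = 90
cy = 300
r = 25
fill = 'deepskyblue'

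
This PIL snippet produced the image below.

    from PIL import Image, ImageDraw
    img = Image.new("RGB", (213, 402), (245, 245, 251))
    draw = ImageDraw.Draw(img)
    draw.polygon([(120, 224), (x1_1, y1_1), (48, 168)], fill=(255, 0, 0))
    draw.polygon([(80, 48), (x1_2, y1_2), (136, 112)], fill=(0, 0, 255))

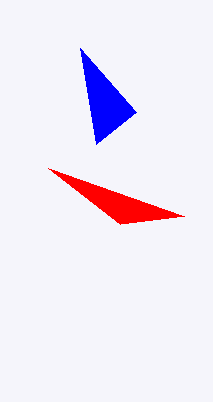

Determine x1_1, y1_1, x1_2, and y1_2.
x1_1 = 184, y1_1 = 216, x1_2 = 96, y1_2 = 144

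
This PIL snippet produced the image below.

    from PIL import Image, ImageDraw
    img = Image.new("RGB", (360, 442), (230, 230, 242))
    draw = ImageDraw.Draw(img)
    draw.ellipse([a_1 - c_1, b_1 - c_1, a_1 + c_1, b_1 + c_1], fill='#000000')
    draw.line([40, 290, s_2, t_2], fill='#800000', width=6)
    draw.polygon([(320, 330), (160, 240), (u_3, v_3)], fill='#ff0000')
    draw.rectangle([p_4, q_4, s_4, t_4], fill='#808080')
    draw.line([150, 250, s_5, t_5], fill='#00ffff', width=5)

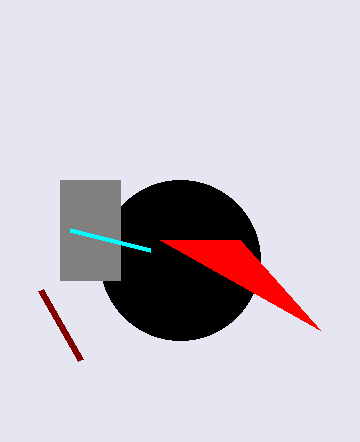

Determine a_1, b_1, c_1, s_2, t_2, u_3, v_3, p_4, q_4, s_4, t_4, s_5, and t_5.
a_1 = 180
b_1 = 260
c_1 = 80
s_2 = 80
t_2 = 360
u_3 = 240
v_3 = 240
p_4 = 60
q_4 = 180
s_4 = 120
t_4 = 280
s_5 = 70
t_5 = 230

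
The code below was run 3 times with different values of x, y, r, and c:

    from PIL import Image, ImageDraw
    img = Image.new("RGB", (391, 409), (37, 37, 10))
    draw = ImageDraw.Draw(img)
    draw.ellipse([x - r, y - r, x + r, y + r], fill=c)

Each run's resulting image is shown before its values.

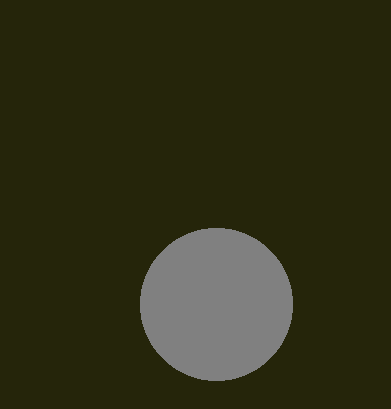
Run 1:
x = 216, y = 304, r = 76, c = 'gray'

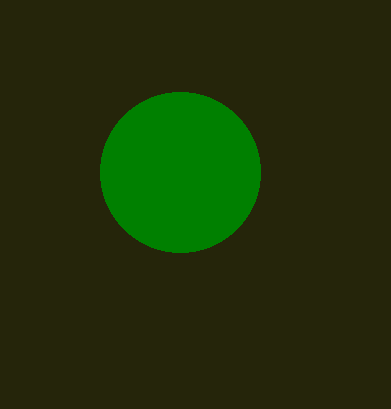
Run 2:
x = 180, y = 172, r = 80, c = 'green'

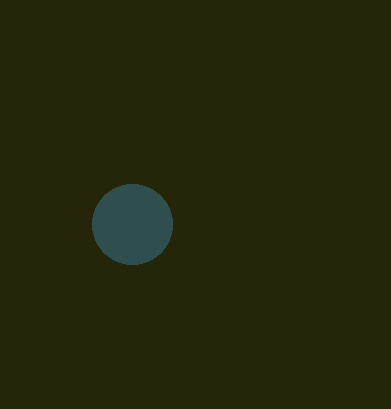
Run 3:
x = 132; y = 224; r = 40; c = 'darkslategray'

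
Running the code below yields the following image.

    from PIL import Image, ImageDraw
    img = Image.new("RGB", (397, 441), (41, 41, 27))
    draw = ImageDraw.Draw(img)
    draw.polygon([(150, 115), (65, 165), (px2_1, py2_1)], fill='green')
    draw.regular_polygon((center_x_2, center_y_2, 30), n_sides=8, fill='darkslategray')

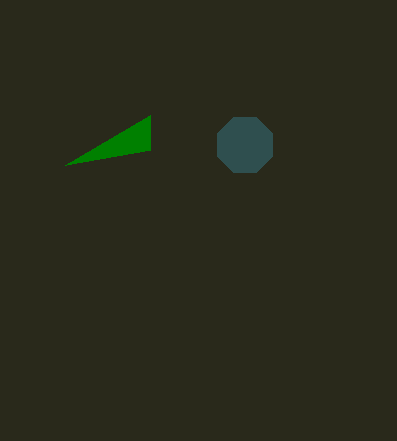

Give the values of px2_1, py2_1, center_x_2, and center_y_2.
px2_1 = 150, py2_1 = 150, center_x_2 = 245, center_y_2 = 145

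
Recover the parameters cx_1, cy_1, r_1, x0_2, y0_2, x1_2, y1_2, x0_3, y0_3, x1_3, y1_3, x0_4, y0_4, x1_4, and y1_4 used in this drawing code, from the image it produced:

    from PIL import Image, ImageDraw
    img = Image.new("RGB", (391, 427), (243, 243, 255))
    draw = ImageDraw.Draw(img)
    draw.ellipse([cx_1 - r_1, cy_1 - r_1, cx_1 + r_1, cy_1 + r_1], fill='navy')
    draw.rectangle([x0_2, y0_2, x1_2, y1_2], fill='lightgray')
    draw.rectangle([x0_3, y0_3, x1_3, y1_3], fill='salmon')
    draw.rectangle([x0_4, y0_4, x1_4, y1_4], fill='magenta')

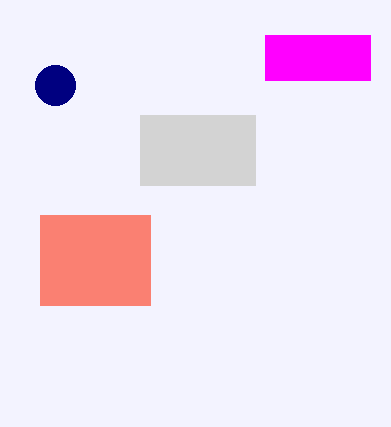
cx_1 = 55, cy_1 = 85, r_1 = 20, x0_2 = 140, y0_2 = 115, x1_2 = 255, y1_2 = 185, x0_3 = 40, y0_3 = 215, x1_3 = 150, y1_3 = 305, x0_4 = 265, y0_4 = 35, x1_4 = 370, y1_4 = 80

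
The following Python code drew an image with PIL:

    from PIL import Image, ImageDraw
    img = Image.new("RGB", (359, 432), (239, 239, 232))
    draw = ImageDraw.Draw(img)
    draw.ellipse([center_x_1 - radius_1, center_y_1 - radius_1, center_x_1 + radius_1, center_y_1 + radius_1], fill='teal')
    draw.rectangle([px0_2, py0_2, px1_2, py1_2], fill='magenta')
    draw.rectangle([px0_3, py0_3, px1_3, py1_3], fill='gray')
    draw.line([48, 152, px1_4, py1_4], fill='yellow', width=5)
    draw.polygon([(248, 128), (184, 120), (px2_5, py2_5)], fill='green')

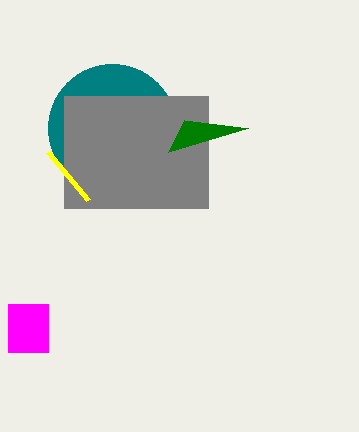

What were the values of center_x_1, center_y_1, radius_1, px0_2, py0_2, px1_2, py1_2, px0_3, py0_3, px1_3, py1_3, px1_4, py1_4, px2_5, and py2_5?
center_x_1 = 112, center_y_1 = 128, radius_1 = 64, px0_2 = 8, py0_2 = 304, px1_2 = 48, py1_2 = 352, px0_3 = 64, py0_3 = 96, px1_3 = 208, py1_3 = 208, px1_4 = 88, py1_4 = 200, px2_5 = 168, py2_5 = 152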